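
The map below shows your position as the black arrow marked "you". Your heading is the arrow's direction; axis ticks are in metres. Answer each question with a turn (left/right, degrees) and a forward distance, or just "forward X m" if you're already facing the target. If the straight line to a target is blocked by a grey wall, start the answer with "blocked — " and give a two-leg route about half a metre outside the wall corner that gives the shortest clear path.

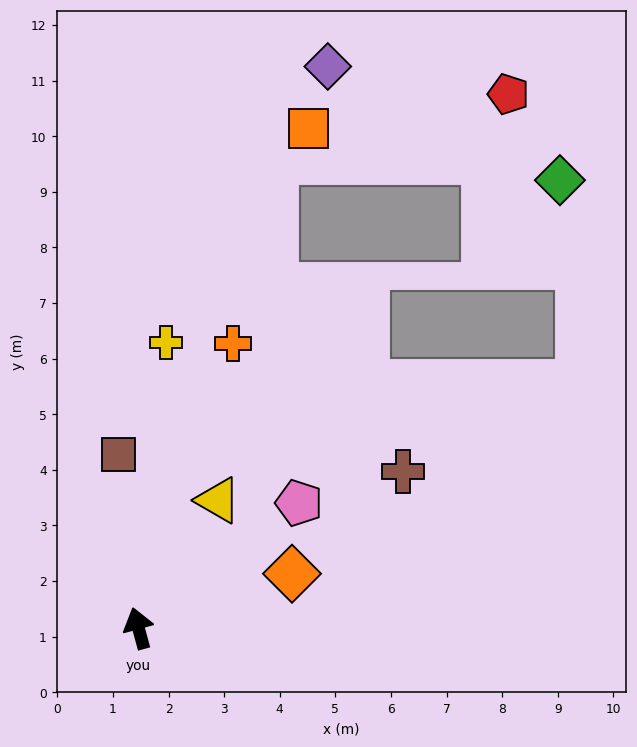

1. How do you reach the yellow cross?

turn right 21°, forward 5.2 m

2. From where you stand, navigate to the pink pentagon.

turn right 67°, forward 3.7 m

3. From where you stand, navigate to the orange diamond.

turn right 86°, forward 2.9 m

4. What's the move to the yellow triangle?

turn right 47°, forward 2.7 m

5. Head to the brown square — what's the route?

turn right 9°, forward 3.1 m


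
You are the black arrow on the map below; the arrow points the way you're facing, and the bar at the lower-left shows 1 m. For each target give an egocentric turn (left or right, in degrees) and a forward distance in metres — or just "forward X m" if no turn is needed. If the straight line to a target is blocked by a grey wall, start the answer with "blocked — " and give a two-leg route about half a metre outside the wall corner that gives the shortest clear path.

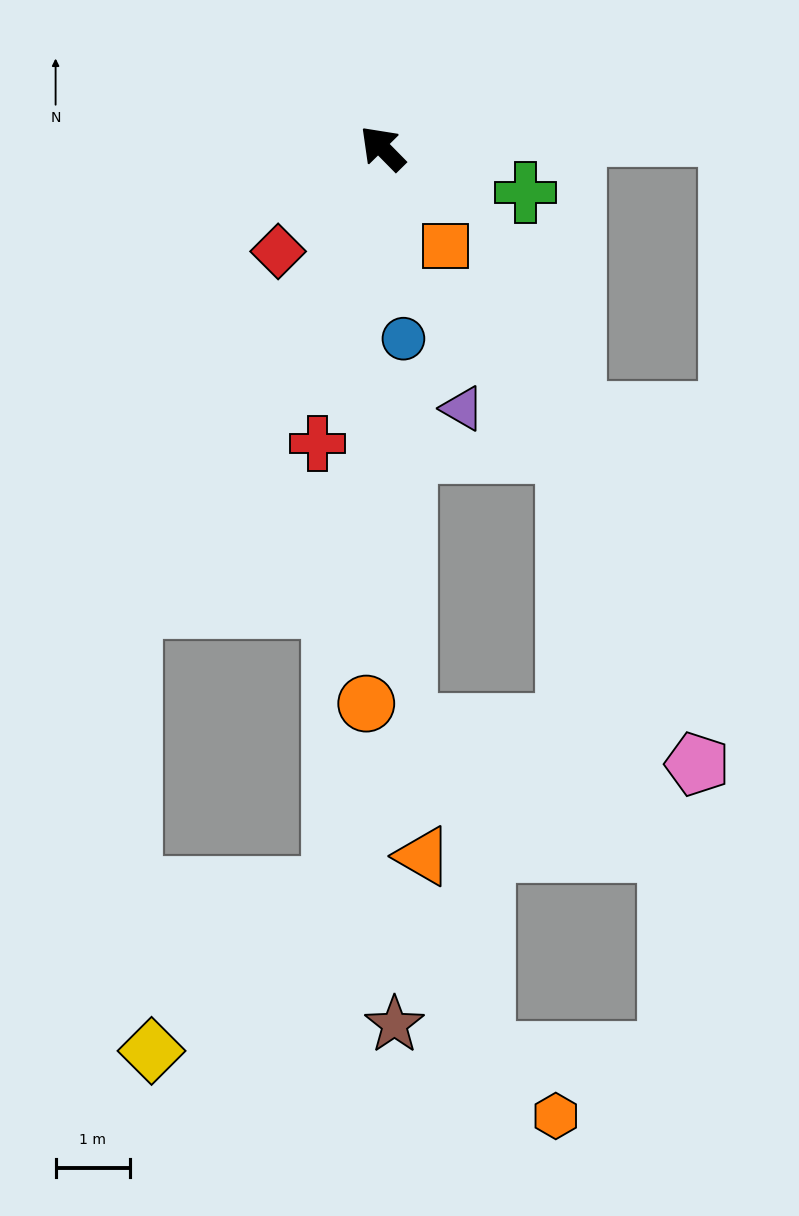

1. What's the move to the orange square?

turn left 168°, forward 1.6 m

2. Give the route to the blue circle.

turn left 142°, forward 2.6 m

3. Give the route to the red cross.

turn left 123°, forward 4.1 m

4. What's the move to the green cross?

turn right 152°, forward 2.0 m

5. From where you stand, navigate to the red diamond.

turn left 90°, forward 2.0 m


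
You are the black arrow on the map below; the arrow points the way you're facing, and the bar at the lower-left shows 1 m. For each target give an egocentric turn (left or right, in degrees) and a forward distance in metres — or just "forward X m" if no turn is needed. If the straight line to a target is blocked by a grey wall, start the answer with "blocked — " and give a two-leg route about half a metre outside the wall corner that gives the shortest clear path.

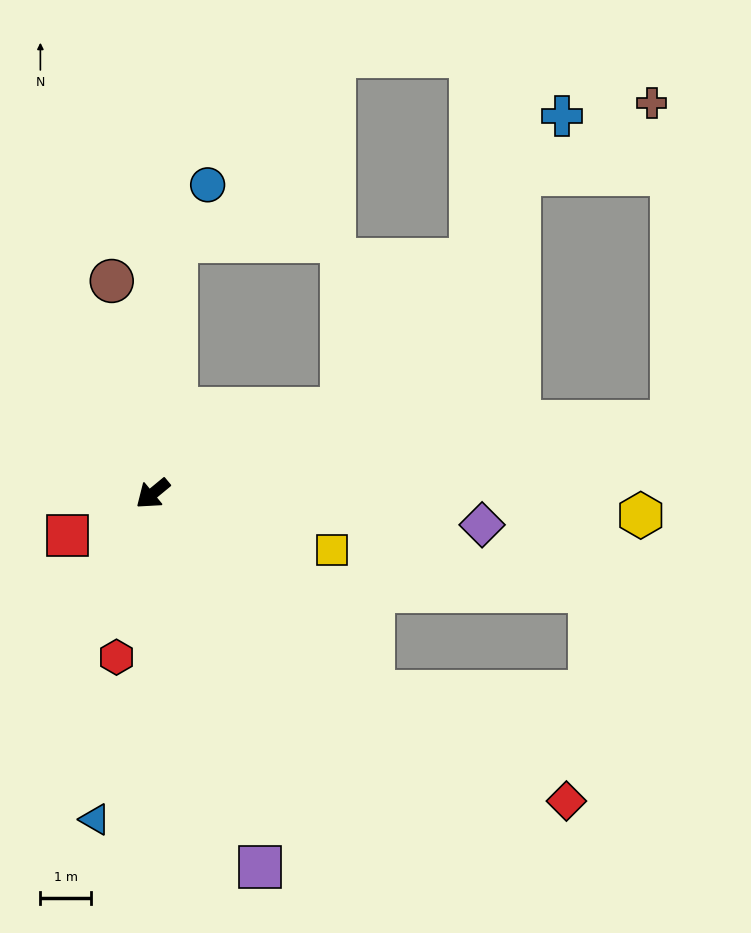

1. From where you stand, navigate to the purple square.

turn left 67°, forward 7.7 m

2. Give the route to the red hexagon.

turn left 38°, forward 3.3 m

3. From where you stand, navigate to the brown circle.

turn right 119°, forward 4.3 m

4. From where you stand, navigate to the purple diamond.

turn left 135°, forward 6.5 m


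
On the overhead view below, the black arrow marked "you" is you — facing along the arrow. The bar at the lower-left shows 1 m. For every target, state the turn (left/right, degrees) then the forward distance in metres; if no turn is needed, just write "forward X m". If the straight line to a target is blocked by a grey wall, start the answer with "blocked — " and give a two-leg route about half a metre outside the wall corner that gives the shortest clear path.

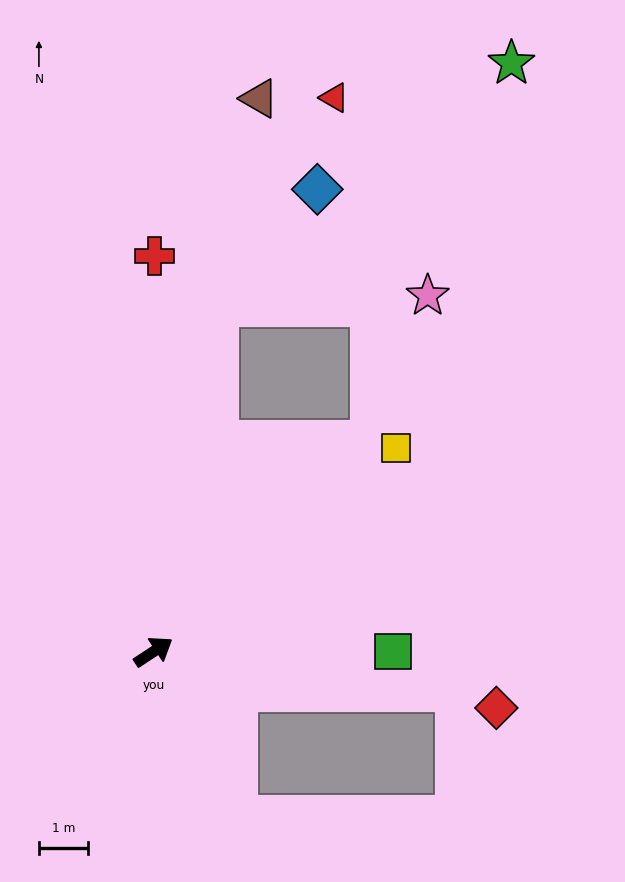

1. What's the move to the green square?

turn right 33°, forward 4.9 m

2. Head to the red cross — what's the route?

turn left 57°, forward 8.1 m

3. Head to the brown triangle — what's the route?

turn left 46°, forward 11.6 m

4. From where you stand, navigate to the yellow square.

turn left 7°, forward 6.5 m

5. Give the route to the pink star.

blocked — turn left 46°, forward 7.2 m, then turn right 76°, forward 4.3 m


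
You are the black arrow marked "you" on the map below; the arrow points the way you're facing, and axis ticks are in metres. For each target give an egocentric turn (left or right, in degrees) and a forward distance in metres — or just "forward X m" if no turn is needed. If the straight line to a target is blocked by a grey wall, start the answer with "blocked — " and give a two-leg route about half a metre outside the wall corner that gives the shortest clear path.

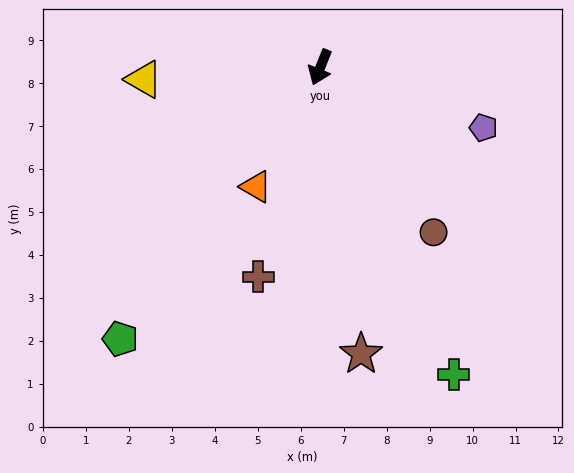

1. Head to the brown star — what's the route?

turn left 30°, forward 6.7 m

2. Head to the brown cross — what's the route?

turn left 6°, forward 5.1 m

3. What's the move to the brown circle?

turn left 56°, forward 4.7 m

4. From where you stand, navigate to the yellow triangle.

turn right 64°, forward 4.1 m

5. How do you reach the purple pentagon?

turn left 92°, forward 4.0 m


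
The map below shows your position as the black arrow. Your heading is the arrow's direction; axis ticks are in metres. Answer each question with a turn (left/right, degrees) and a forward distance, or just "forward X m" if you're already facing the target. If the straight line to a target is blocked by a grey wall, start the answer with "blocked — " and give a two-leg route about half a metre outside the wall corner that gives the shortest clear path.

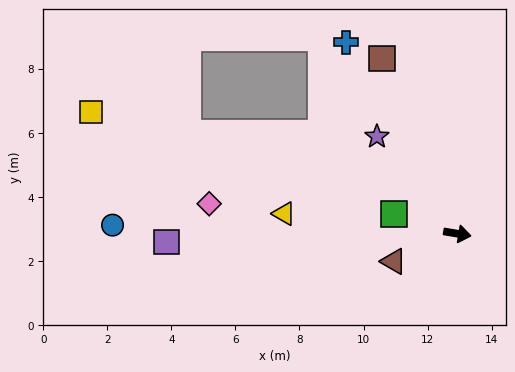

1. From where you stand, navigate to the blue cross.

turn left 130°, forward 6.9 m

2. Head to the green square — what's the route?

turn left 172°, forward 2.1 m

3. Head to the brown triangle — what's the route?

turn right 147°, forward 2.2 m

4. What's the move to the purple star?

turn left 139°, forward 3.9 m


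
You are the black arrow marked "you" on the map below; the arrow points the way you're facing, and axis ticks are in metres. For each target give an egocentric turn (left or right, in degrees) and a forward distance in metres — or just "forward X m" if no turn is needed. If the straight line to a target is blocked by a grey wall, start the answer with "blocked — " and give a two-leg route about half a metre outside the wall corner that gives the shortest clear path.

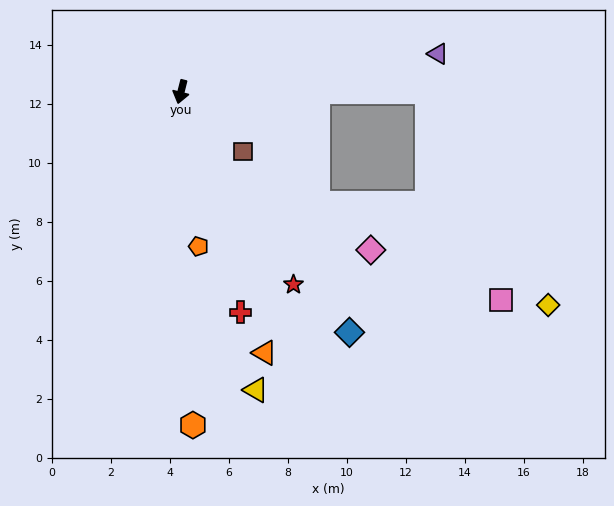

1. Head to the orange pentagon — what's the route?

turn left 21°, forward 5.3 m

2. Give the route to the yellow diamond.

blocked — turn left 104°, forward 8.3 m, then turn right 60°, forward 8.3 m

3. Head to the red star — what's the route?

turn left 44°, forward 7.6 m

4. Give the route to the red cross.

turn left 29°, forward 7.7 m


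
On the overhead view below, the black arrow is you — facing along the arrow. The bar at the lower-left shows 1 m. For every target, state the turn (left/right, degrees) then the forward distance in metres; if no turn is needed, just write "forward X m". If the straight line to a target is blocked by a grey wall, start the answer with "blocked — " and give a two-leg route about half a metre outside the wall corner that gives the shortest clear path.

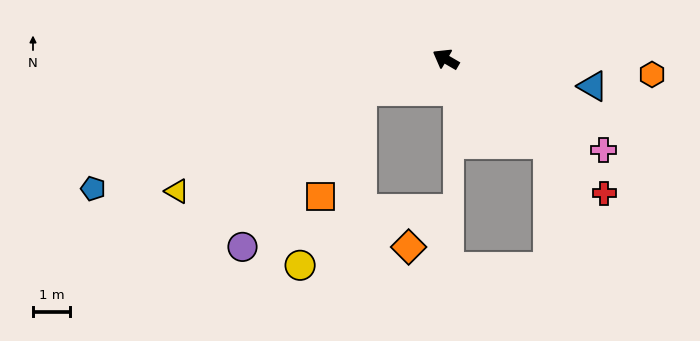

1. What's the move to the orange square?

blocked — turn left 50°, forward 2.4 m, then turn left 49°, forward 3.1 m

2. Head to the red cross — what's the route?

turn left 170°, forward 5.6 m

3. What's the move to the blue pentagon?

turn left 50°, forward 10.1 m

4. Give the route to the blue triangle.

turn right 160°, forward 4.0 m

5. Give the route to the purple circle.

blocked — turn left 50°, forward 2.4 m, then turn left 33°, forward 5.3 m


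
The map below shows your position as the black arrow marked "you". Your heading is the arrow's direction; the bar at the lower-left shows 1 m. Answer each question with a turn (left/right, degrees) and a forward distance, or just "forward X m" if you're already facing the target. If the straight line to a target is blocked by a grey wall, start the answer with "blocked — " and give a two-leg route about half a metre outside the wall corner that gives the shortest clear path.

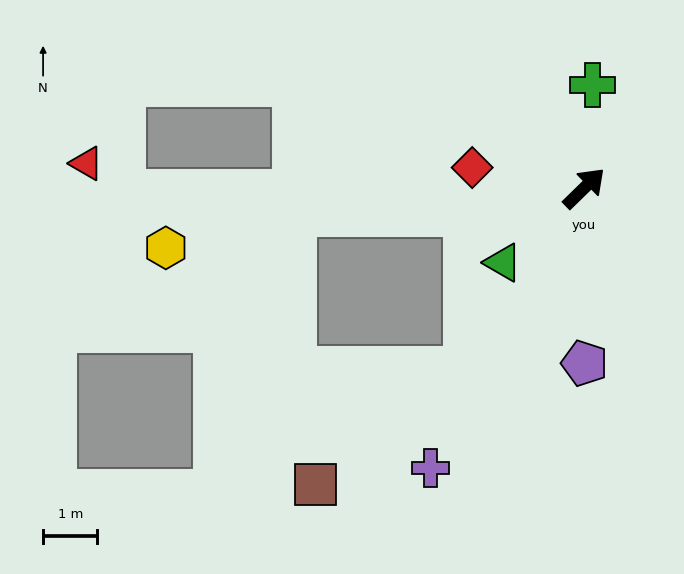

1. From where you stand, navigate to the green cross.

turn left 41°, forward 1.9 m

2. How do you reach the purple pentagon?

turn right 134°, forward 3.2 m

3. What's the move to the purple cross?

turn right 163°, forward 5.9 m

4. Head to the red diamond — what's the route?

turn left 125°, forward 2.1 m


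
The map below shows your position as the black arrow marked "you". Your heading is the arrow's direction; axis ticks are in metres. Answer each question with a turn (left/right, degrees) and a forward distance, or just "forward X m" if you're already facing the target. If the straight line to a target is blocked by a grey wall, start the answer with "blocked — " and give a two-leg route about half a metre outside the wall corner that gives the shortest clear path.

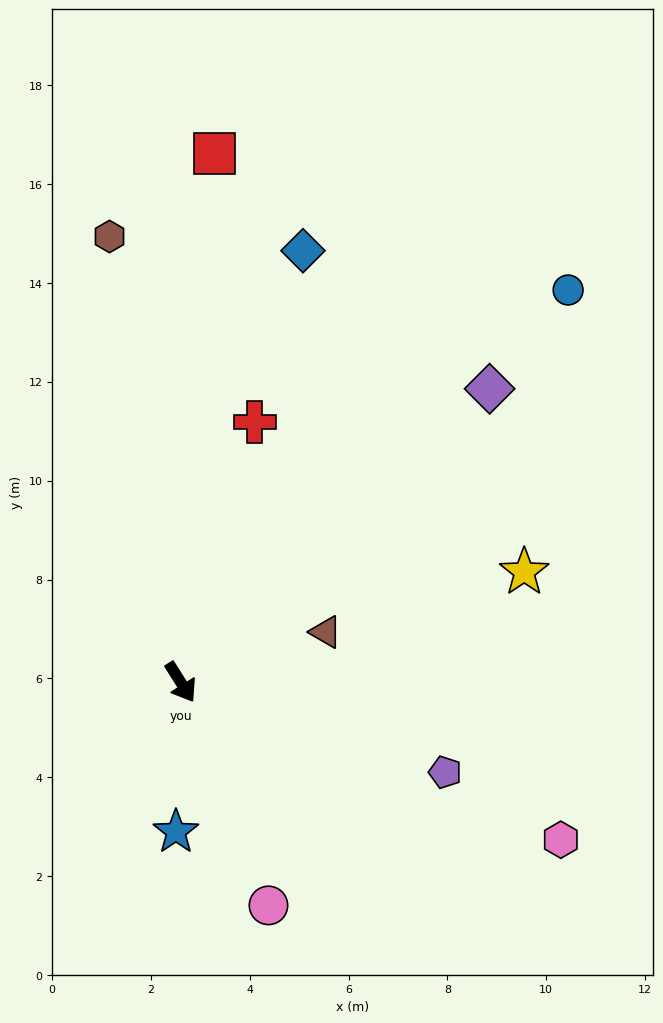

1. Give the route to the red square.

turn left 144°, forward 10.7 m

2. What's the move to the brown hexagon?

turn left 157°, forward 9.1 m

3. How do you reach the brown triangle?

turn left 77°, forward 3.1 m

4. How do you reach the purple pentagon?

turn left 39°, forward 5.7 m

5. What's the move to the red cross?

turn left 132°, forward 5.5 m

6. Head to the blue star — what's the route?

turn right 34°, forward 3.0 m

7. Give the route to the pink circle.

turn right 11°, forward 4.9 m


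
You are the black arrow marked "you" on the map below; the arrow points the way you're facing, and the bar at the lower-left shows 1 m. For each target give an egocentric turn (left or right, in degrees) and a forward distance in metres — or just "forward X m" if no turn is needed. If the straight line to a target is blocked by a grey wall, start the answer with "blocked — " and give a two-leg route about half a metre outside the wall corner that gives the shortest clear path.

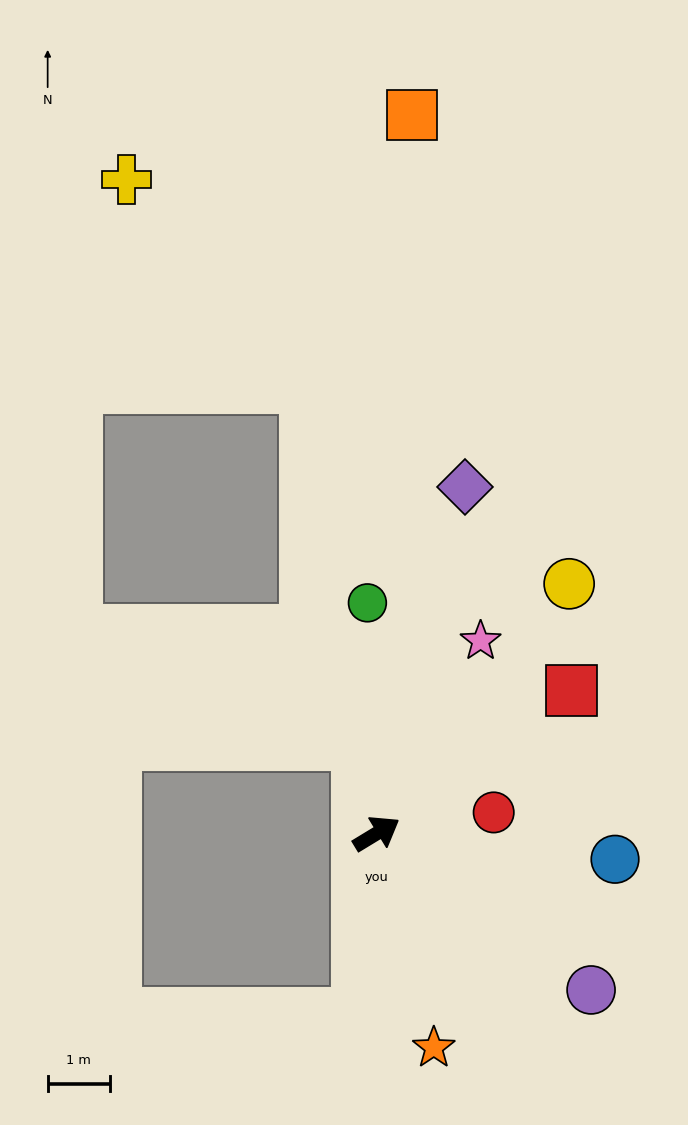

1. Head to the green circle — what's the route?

turn left 61°, forward 3.7 m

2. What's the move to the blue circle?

turn right 37°, forward 3.9 m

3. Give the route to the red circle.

turn right 21°, forward 1.9 m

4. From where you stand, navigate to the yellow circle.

turn left 21°, forward 5.1 m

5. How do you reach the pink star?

turn left 30°, forward 3.5 m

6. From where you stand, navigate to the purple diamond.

turn left 44°, forward 5.7 m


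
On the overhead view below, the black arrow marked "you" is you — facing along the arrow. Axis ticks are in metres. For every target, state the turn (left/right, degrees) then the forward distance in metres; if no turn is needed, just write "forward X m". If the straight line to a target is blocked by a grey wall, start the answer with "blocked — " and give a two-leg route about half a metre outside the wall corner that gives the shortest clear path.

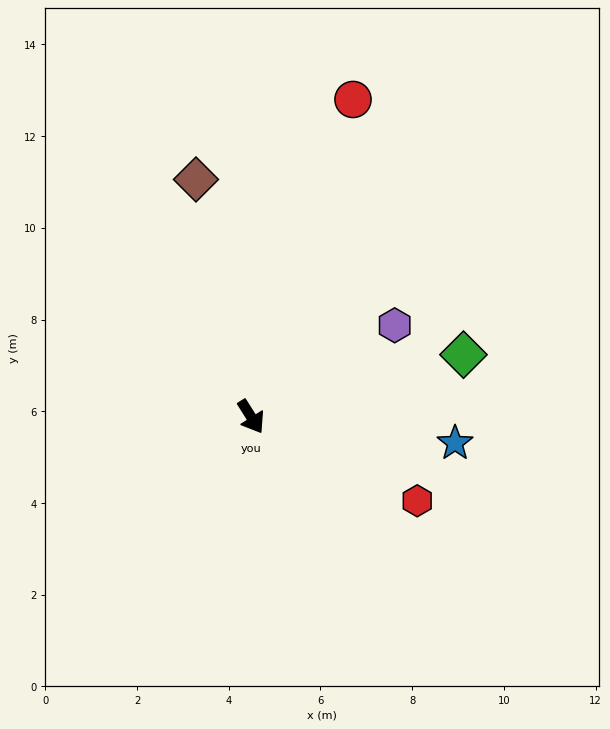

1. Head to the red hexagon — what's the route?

turn left 31°, forward 4.1 m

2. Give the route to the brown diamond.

turn left 161°, forward 5.3 m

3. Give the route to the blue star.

turn left 50°, forward 4.5 m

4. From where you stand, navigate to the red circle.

turn left 130°, forward 7.3 m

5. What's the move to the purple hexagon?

turn left 90°, forward 3.7 m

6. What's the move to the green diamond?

turn left 74°, forward 4.8 m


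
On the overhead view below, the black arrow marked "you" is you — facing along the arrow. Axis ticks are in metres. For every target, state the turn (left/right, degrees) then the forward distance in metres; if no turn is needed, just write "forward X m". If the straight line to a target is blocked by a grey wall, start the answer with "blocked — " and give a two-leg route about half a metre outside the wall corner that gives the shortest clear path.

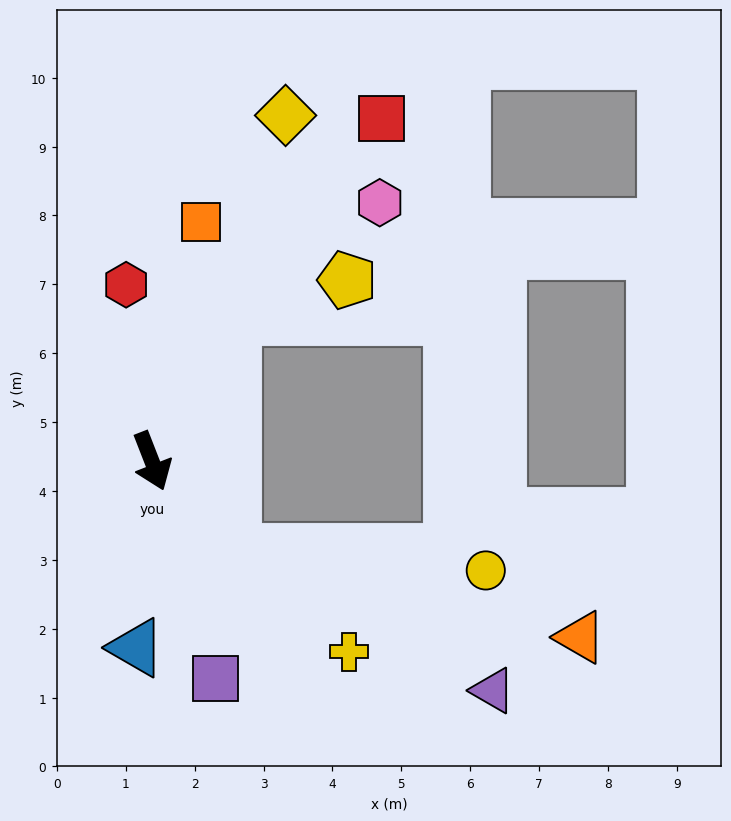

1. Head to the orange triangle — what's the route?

blocked — turn left 20°, forward 1.8 m, then turn left 35°, forward 5.2 m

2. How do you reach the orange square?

turn left 147°, forward 3.5 m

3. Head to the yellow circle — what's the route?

blocked — turn left 20°, forward 1.8 m, then turn left 45°, forward 3.7 m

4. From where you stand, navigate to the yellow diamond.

turn left 138°, forward 5.4 m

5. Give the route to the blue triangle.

turn right 26°, forward 2.7 m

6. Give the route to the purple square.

turn right 5°, forward 3.3 m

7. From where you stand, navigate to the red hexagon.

turn left 167°, forward 2.6 m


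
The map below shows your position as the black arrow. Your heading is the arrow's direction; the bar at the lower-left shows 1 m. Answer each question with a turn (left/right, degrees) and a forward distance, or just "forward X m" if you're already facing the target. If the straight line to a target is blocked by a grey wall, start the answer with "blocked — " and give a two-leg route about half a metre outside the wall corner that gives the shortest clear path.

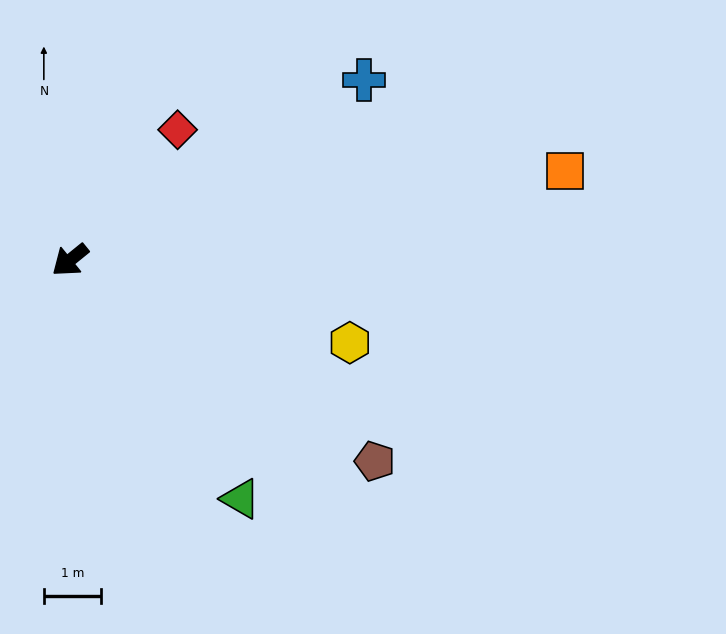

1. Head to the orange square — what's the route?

turn left 151°, forward 8.9 m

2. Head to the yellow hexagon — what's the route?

turn left 125°, forward 5.1 m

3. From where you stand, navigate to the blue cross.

turn left 172°, forward 6.1 m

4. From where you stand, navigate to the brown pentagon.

turn left 108°, forward 6.4 m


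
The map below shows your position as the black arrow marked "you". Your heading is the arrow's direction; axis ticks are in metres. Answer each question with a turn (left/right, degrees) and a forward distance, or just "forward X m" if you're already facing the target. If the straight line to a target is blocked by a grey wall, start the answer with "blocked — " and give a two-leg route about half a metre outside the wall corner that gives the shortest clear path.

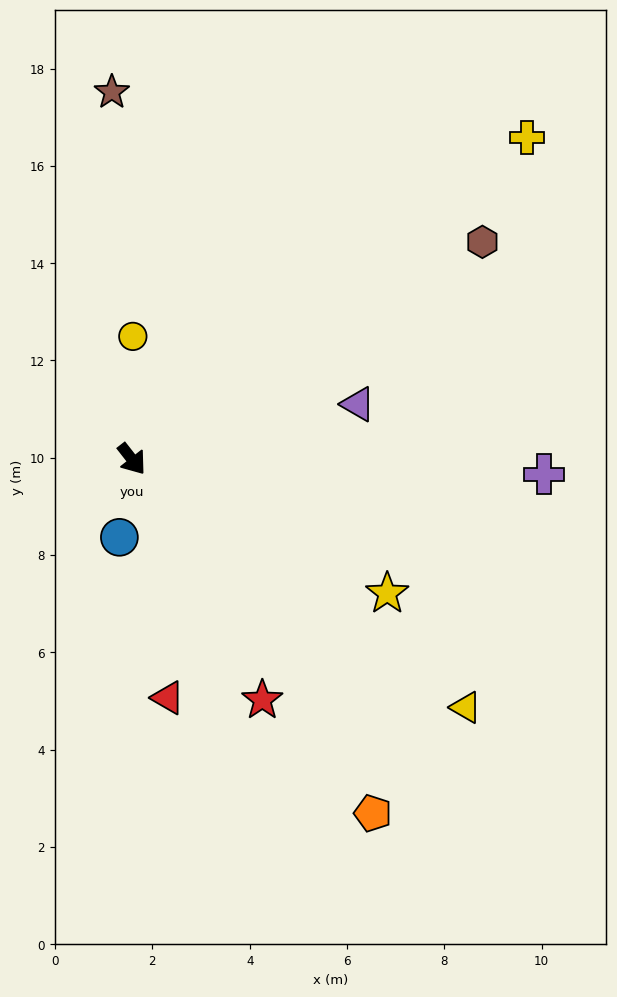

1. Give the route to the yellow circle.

turn left 141°, forward 2.5 m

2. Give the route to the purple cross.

turn left 50°, forward 8.5 m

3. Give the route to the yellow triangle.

turn left 15°, forward 8.6 m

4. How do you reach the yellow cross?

turn left 91°, forward 10.5 m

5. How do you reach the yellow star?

turn left 24°, forward 5.9 m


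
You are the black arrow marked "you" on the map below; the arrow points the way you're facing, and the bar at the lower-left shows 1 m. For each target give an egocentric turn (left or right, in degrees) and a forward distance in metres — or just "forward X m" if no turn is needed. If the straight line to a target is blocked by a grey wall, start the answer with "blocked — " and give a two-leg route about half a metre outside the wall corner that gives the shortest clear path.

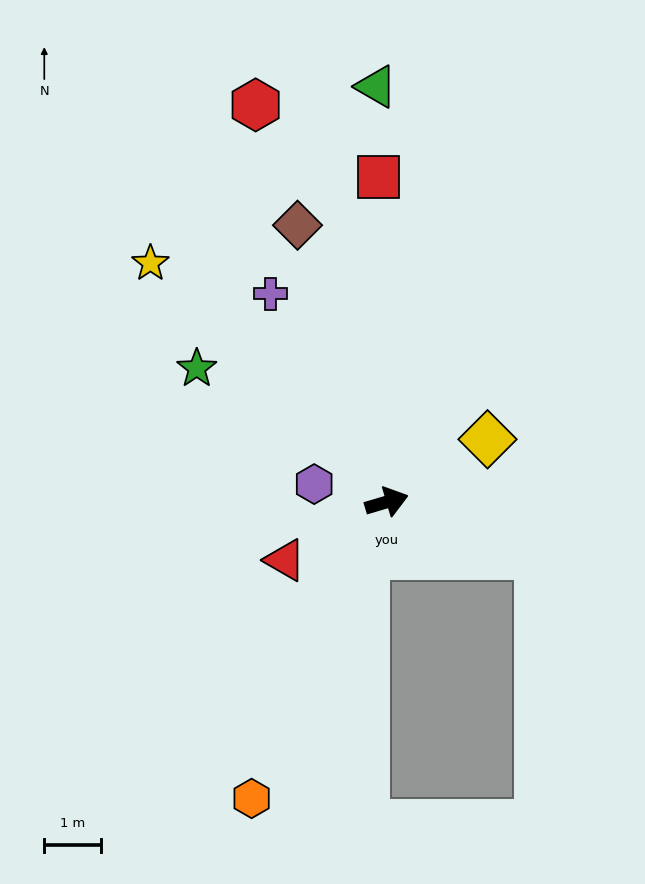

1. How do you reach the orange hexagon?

turn right 131°, forward 5.8 m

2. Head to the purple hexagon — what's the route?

turn left 150°, forward 1.3 m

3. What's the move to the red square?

turn left 75°, forward 5.8 m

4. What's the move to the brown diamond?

turn left 91°, forward 5.2 m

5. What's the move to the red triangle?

turn right 167°, forward 2.1 m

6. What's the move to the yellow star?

turn left 118°, forward 6.0 m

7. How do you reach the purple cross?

turn left 103°, forward 4.2 m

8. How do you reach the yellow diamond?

turn left 15°, forward 2.1 m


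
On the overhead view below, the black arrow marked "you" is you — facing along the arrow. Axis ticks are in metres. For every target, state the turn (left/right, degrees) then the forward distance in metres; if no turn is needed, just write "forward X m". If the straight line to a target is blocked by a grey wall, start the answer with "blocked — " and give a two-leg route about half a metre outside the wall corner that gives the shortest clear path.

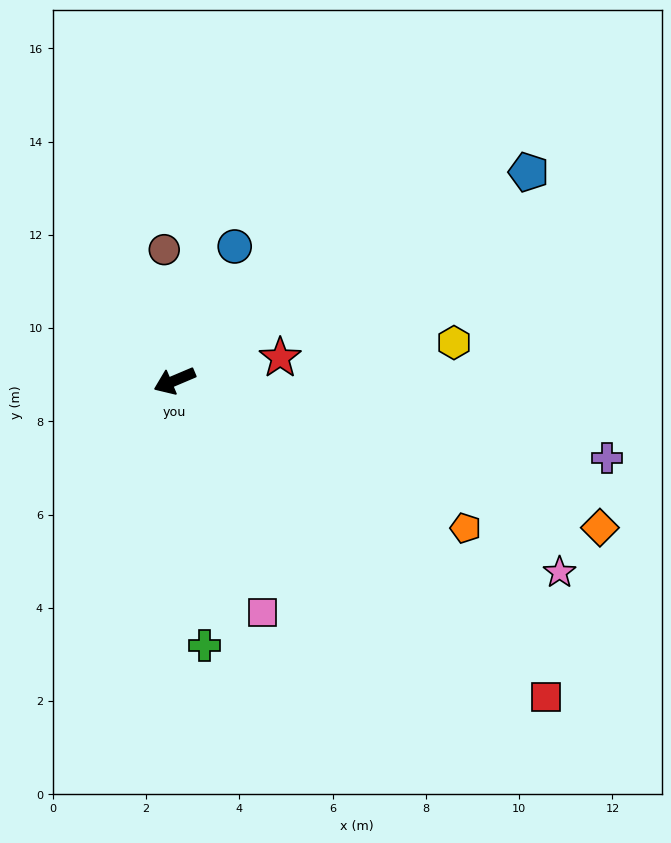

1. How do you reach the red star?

turn left 169°, forward 2.3 m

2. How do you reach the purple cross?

turn left 147°, forward 9.4 m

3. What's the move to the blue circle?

turn right 137°, forward 3.2 m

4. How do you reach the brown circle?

turn right 108°, forward 2.8 m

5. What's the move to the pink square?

turn left 88°, forward 5.3 m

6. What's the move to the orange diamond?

turn left 138°, forward 9.7 m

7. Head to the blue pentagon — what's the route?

turn right 172°, forward 8.8 m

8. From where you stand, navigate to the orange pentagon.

turn left 130°, forward 7.0 m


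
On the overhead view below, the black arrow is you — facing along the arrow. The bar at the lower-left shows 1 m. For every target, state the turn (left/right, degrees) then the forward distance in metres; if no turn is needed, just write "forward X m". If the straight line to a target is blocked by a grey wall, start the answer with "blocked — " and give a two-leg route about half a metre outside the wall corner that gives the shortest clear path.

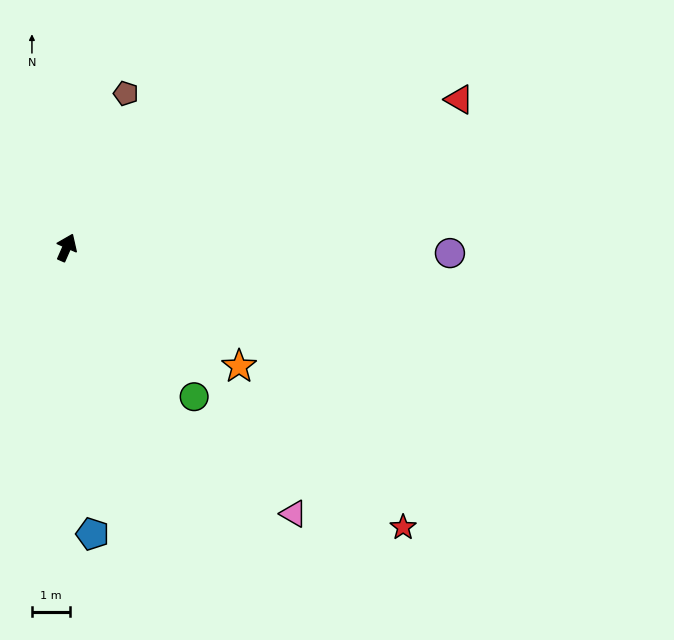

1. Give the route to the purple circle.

turn right 67°, forward 10.0 m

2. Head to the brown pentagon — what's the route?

turn left 3°, forward 4.3 m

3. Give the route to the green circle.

turn right 116°, forward 5.1 m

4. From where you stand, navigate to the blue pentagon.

turn right 151°, forward 7.5 m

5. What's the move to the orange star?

turn right 101°, forward 5.5 m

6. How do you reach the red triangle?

turn right 46°, forward 11.0 m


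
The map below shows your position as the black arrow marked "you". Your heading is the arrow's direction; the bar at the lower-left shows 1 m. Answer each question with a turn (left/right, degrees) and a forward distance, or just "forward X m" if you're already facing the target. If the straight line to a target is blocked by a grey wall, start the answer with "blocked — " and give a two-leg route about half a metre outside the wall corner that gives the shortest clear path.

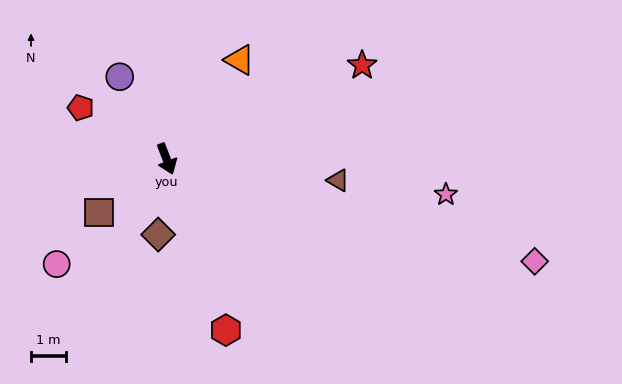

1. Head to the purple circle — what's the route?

turn right 172°, forward 2.7 m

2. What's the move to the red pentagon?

turn right 142°, forward 2.9 m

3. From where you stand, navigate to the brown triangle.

turn left 62°, forward 5.0 m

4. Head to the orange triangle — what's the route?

turn left 122°, forward 3.5 m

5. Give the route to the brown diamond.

turn right 28°, forward 2.2 m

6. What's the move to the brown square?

turn right 73°, forward 2.5 m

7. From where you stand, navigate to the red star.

turn left 94°, forward 6.2 m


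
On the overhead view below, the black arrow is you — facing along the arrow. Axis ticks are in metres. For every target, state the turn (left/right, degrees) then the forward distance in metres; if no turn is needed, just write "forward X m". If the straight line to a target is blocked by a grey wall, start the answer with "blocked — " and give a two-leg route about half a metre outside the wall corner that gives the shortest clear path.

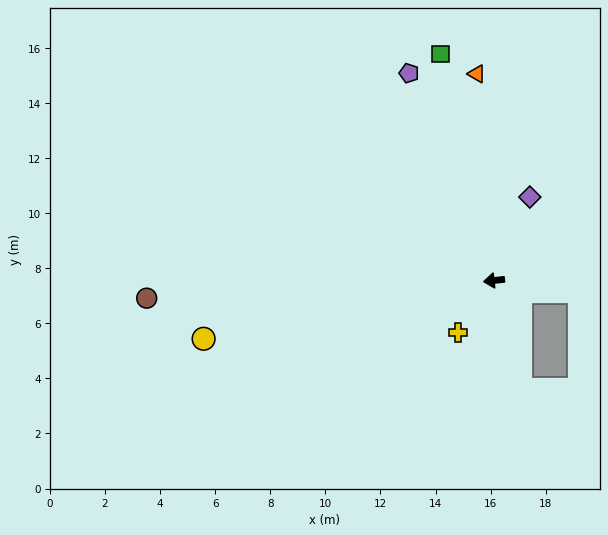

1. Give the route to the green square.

turn right 83°, forward 8.4 m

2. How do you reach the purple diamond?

turn right 120°, forward 3.3 m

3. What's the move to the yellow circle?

turn left 5°, forward 10.7 m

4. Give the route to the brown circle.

turn right 3°, forward 12.6 m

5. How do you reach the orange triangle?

turn right 92°, forward 7.5 m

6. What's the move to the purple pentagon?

turn right 74°, forward 8.1 m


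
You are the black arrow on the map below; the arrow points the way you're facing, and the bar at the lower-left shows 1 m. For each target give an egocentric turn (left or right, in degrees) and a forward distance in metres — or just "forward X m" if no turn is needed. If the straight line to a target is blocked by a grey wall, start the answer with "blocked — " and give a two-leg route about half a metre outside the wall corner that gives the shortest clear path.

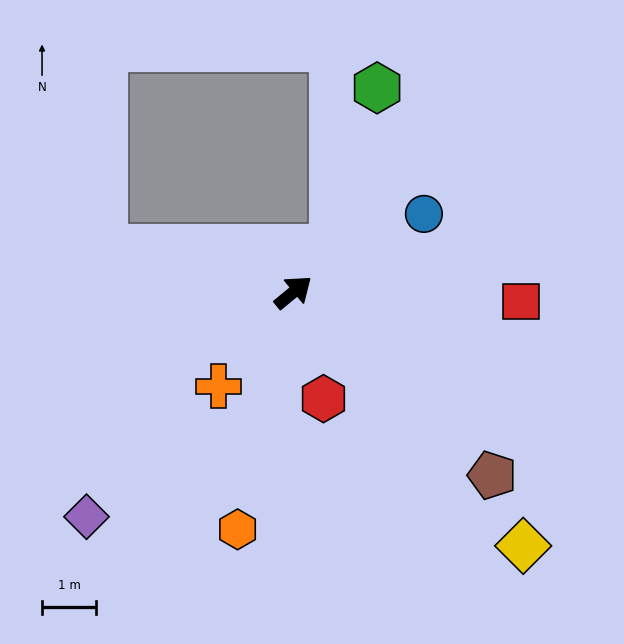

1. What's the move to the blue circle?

turn right 9°, forward 2.8 m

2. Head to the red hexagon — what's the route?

turn right 114°, forward 2.0 m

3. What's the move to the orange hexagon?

turn right 143°, forward 4.5 m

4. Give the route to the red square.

turn right 42°, forward 4.2 m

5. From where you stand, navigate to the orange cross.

turn right 168°, forward 2.2 m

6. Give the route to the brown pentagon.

turn right 82°, forward 5.0 m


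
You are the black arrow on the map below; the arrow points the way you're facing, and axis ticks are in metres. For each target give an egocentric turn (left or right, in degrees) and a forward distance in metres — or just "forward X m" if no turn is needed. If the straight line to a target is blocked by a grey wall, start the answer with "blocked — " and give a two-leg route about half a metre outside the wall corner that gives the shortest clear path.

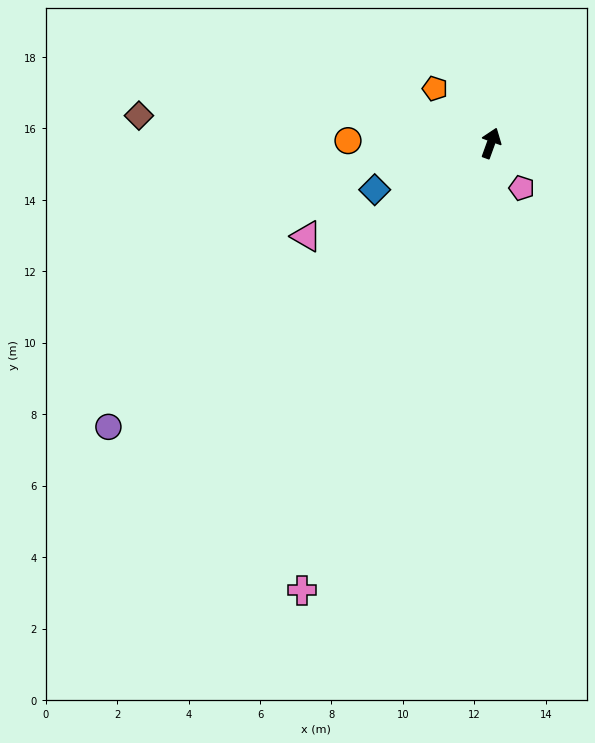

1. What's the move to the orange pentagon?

turn left 66°, forward 2.2 m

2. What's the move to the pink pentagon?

turn right 126°, forward 1.5 m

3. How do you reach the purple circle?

turn left 146°, forward 13.3 m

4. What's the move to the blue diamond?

turn left 132°, forward 3.5 m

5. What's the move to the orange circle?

turn left 109°, forward 4.0 m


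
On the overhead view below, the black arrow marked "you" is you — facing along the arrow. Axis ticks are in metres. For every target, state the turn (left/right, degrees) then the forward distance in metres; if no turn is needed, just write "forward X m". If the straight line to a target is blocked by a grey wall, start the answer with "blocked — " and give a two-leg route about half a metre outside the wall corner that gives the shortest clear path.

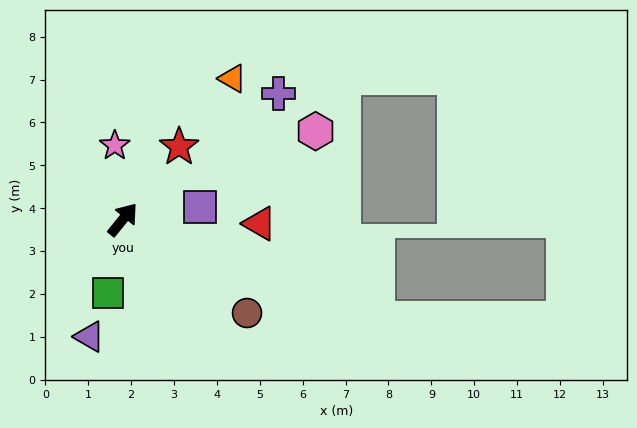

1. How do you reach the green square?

turn right 152°, forward 1.8 m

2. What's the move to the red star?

forward 2.1 m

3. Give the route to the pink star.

turn left 45°, forward 1.7 m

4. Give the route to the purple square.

turn right 42°, forward 1.8 m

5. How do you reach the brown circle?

turn right 88°, forward 3.6 m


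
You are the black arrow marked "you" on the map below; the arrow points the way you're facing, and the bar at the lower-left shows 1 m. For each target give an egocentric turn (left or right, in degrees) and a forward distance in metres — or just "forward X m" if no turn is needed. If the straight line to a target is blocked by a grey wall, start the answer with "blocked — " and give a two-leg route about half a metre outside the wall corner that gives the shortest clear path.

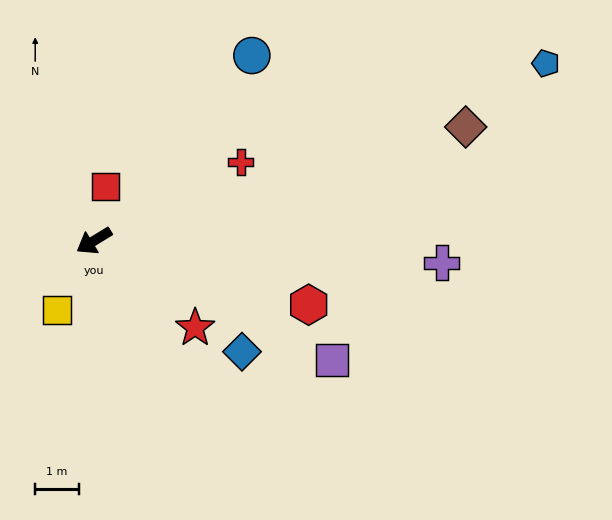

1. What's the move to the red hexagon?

turn left 132°, forward 5.1 m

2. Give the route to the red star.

turn left 108°, forward 3.0 m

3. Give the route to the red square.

turn right 133°, forward 1.3 m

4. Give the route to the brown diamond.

turn left 166°, forward 8.9 m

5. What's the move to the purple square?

turn left 122°, forward 6.1 m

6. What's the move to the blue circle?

turn right 162°, forward 5.5 m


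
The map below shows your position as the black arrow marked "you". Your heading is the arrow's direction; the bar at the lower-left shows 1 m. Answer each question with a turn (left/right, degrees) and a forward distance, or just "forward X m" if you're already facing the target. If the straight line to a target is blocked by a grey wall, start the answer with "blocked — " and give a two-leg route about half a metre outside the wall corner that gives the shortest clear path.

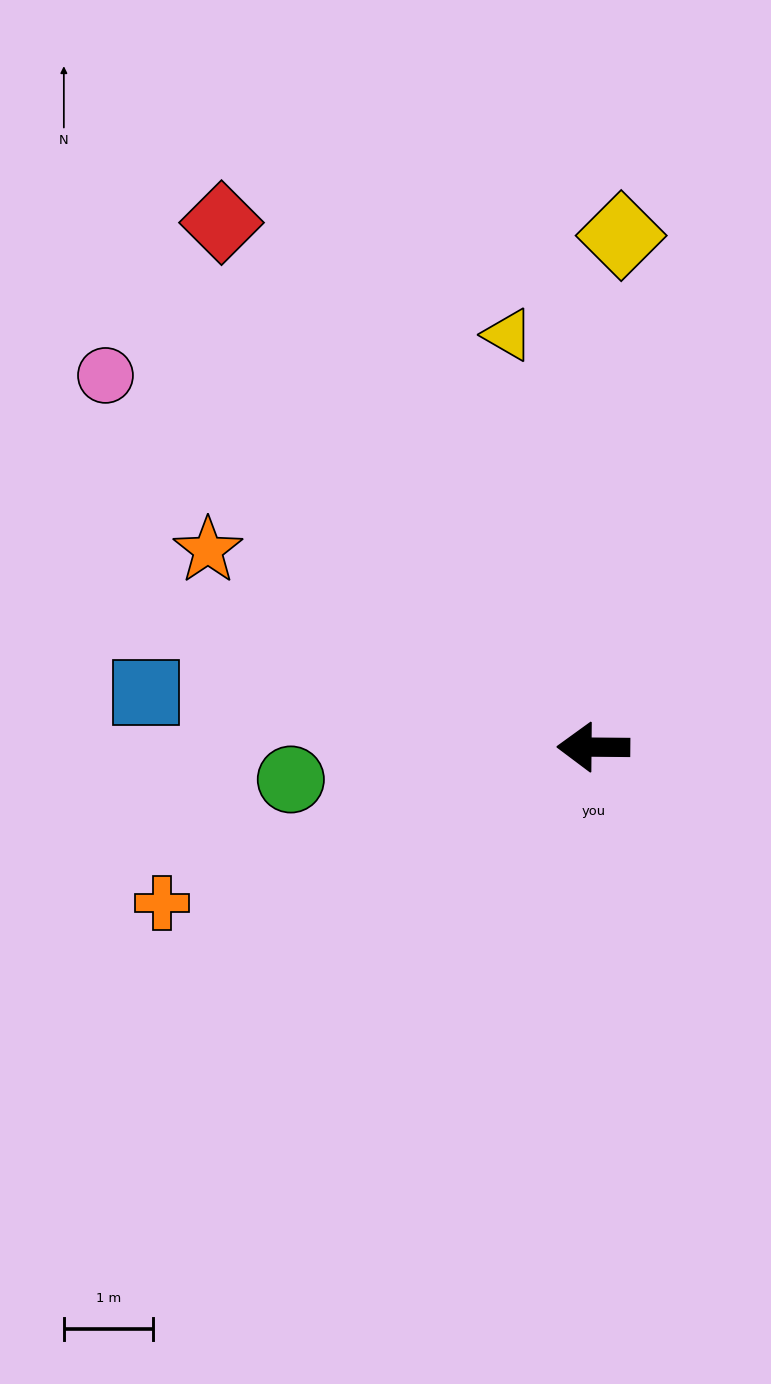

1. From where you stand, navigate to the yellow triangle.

turn right 78°, forward 4.7 m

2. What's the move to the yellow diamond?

turn right 93°, forward 5.8 m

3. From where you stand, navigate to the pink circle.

turn right 37°, forward 6.9 m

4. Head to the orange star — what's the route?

turn right 27°, forward 4.9 m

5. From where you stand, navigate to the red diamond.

turn right 54°, forward 7.2 m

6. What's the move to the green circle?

turn left 7°, forward 3.4 m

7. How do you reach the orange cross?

turn left 20°, forward 5.2 m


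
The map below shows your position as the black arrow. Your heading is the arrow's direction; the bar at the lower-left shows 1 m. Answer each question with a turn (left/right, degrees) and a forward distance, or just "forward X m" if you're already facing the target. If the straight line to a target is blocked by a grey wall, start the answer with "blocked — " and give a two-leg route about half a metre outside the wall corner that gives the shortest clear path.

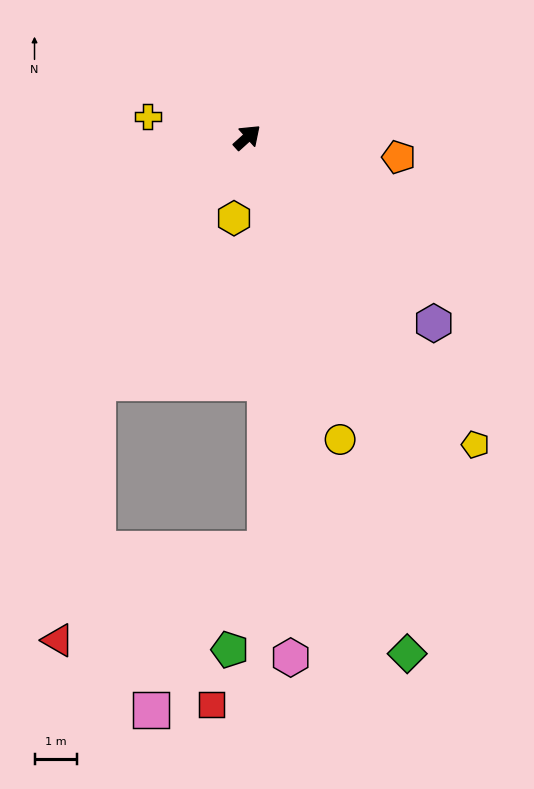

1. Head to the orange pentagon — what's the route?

turn right 49°, forward 3.6 m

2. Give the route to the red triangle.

blocked — turn right 163°, forward 6.7 m, then turn left 22°, forward 6.1 m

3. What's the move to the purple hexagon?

turn right 87°, forward 6.2 m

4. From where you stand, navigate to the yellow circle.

turn right 115°, forward 7.4 m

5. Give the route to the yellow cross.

turn left 126°, forward 2.4 m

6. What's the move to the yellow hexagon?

turn right 141°, forward 1.9 m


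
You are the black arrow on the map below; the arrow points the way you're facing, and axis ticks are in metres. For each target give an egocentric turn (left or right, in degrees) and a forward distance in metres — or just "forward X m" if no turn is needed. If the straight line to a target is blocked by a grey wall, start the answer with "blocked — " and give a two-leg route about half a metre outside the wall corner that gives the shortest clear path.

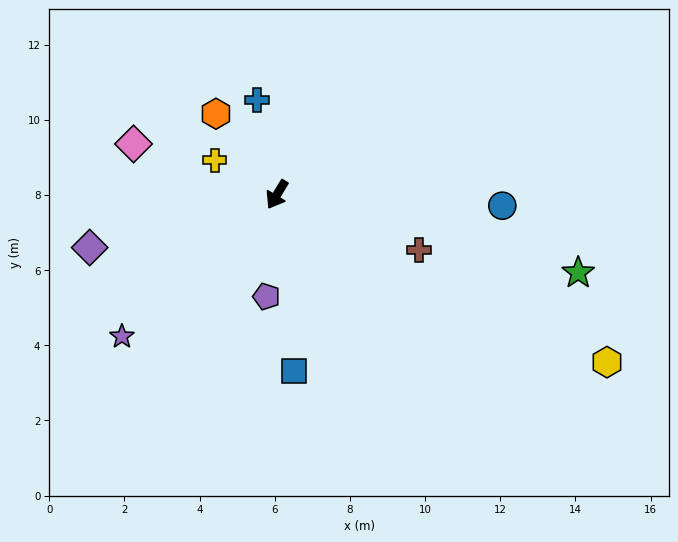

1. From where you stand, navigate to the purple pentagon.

turn left 25°, forward 2.7 m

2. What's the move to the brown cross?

turn left 100°, forward 4.1 m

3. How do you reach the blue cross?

turn right 137°, forward 2.6 m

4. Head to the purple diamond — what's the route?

turn right 43°, forward 5.2 m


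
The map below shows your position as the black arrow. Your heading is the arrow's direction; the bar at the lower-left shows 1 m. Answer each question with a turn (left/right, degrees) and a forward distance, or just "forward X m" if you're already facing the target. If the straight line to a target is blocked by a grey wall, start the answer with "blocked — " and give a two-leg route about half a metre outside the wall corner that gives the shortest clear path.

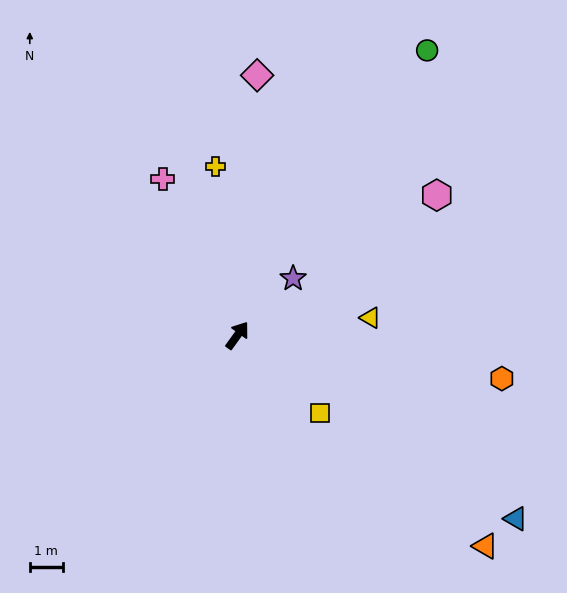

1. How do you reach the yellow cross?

turn left 43°, forward 5.1 m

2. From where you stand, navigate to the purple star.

turn right 9°, forward 2.4 m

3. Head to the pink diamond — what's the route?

turn left 31°, forward 7.9 m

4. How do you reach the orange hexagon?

turn right 63°, forward 8.1 m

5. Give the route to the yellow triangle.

turn right 47°, forward 4.0 m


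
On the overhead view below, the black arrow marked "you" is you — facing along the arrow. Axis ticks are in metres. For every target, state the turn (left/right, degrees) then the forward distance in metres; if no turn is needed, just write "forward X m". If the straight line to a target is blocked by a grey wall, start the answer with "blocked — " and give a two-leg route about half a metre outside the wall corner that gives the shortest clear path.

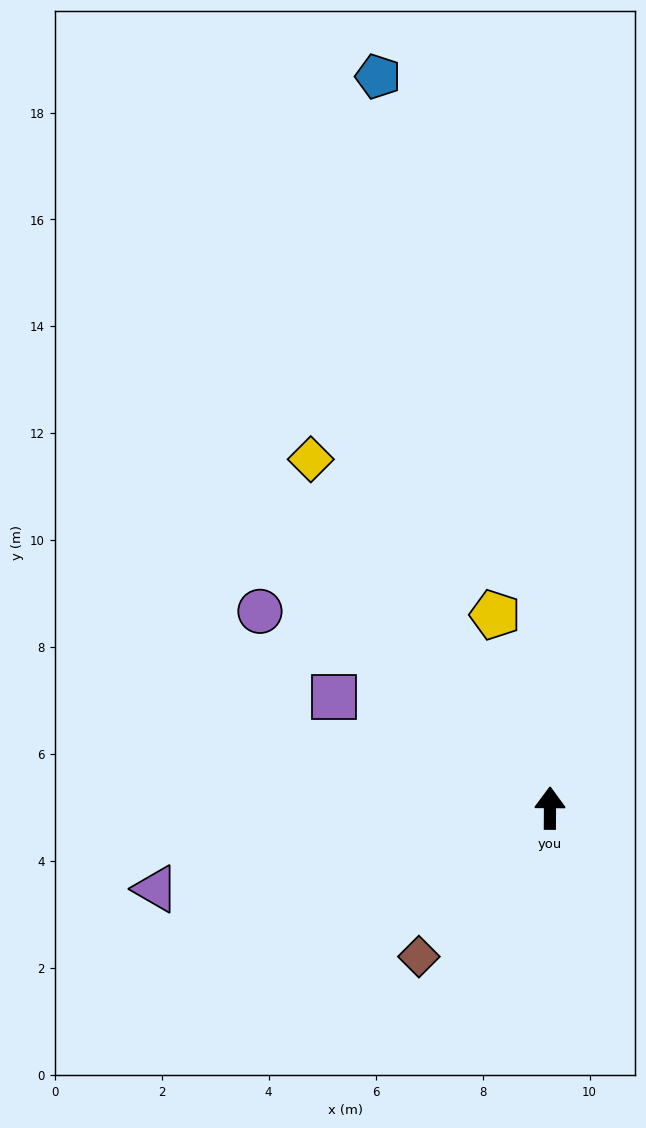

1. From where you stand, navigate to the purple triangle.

turn left 102°, forward 7.5 m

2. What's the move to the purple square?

turn left 63°, forward 4.5 m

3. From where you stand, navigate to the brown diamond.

turn left 139°, forward 3.7 m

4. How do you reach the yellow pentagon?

turn left 16°, forward 3.8 m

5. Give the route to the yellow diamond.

turn left 35°, forward 7.9 m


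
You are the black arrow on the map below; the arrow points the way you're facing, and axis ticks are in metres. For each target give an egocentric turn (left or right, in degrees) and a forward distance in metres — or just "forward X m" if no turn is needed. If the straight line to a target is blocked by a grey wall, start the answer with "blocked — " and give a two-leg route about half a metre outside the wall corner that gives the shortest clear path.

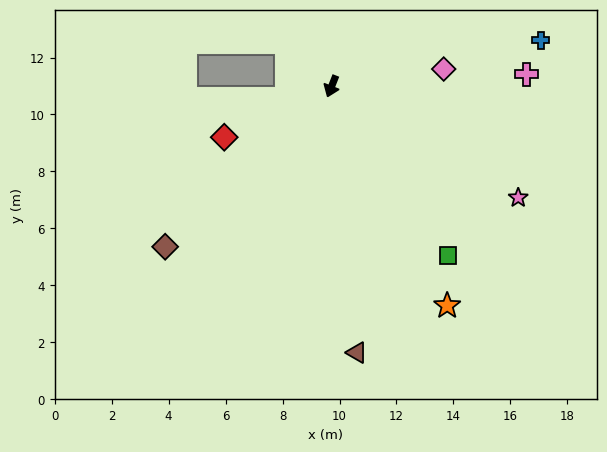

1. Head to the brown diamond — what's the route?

turn right 25°, forward 8.1 m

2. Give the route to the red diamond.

turn right 43°, forward 4.2 m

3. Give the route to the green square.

turn left 56°, forward 7.2 m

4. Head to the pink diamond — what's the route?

turn left 120°, forward 4.0 m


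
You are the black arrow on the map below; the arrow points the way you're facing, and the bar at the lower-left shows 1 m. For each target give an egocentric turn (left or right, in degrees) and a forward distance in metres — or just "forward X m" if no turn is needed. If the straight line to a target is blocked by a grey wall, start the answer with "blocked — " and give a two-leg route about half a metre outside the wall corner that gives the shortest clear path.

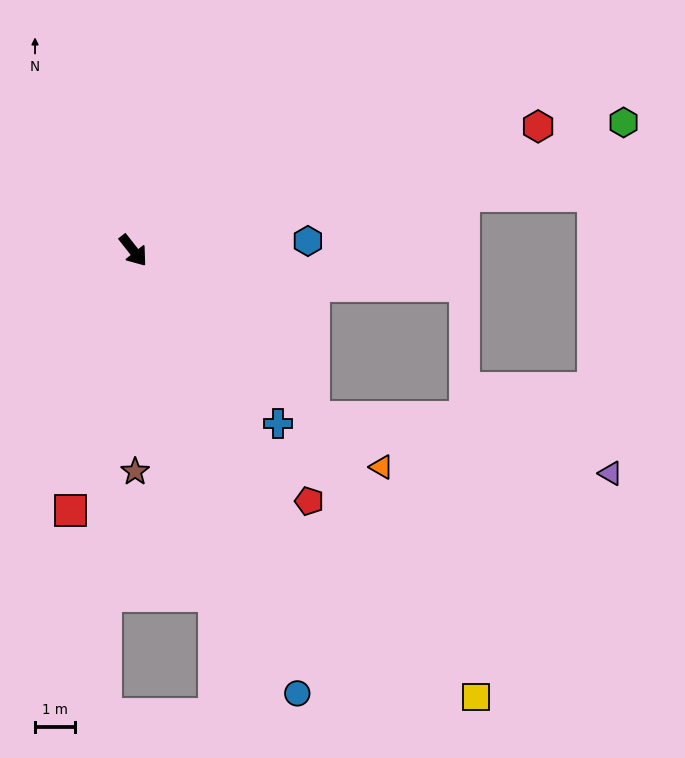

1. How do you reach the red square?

turn right 52°, forward 6.6 m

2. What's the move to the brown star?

turn right 38°, forward 5.5 m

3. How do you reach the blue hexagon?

turn left 55°, forward 4.3 m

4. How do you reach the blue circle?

turn right 18°, forward 11.7 m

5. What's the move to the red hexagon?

turn left 69°, forward 10.5 m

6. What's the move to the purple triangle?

blocked — turn left 9°, forward 6.1 m, then turn left 32°, forward 7.5 m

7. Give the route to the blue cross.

forward 5.6 m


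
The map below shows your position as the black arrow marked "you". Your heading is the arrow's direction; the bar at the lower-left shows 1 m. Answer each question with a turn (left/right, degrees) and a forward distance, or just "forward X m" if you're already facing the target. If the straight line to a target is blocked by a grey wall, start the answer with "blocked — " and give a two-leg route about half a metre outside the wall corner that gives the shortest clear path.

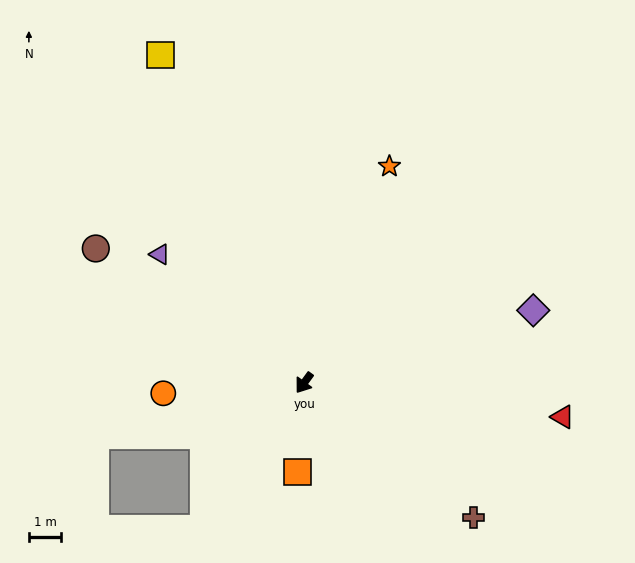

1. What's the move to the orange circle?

turn right 50°, forward 4.4 m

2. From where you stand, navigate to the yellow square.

turn right 120°, forward 11.1 m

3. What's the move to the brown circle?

turn right 87°, forward 7.7 m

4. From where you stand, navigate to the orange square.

turn left 32°, forward 2.8 m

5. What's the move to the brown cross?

turn left 88°, forward 6.7 m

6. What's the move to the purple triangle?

turn right 96°, forward 6.0 m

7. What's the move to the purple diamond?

turn left 144°, forward 7.4 m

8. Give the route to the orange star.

turn right 165°, forward 7.2 m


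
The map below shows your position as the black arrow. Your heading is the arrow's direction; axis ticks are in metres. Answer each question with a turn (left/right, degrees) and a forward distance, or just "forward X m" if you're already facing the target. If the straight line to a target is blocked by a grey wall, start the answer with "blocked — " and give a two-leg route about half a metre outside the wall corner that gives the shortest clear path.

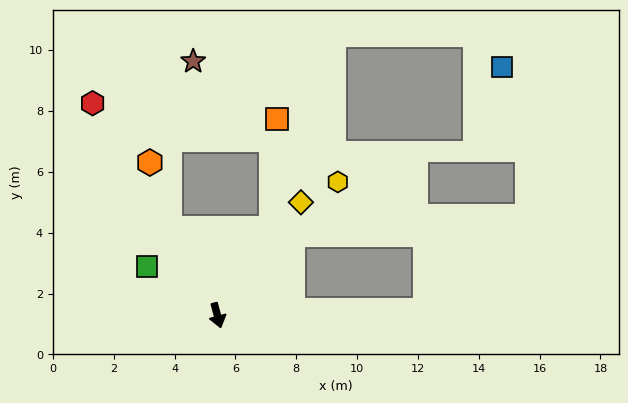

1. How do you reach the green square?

turn right 140°, forward 2.8 m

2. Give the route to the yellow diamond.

turn left 128°, forward 4.6 m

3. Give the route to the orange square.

blocked — turn left 133°, forward 3.4 m, then turn left 29°, forward 3.6 m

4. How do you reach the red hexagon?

turn right 165°, forward 8.1 m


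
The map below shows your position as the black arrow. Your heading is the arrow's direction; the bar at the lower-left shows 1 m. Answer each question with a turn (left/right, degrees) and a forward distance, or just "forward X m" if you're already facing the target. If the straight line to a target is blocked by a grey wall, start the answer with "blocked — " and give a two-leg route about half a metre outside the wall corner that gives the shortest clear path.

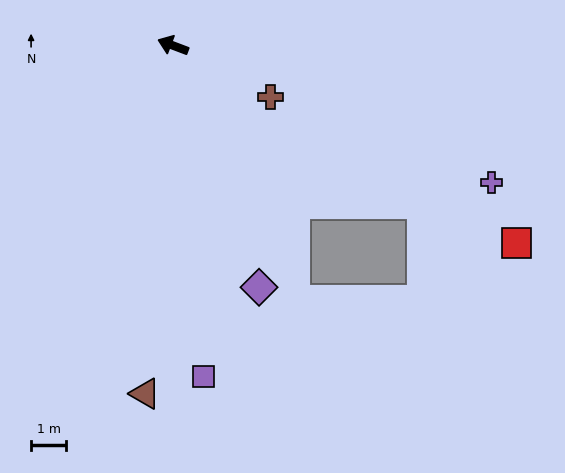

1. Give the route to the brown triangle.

turn left 106°, forward 9.9 m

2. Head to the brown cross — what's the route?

turn left 173°, forward 3.1 m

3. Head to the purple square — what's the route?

turn left 116°, forward 9.4 m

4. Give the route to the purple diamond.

turn left 130°, forward 7.3 m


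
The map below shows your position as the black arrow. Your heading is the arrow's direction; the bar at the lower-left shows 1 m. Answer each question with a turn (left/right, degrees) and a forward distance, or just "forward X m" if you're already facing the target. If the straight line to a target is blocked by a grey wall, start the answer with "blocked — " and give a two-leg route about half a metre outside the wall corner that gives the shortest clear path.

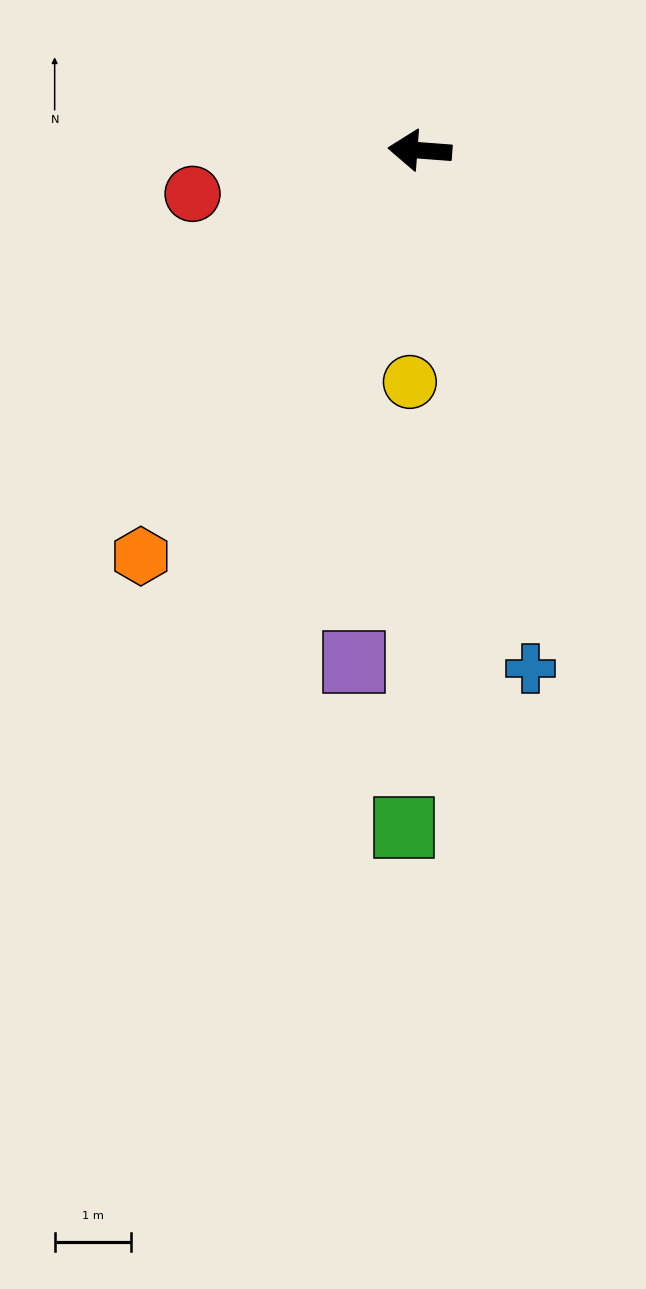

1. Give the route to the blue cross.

turn left 106°, forward 7.0 m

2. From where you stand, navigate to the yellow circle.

turn left 92°, forward 3.1 m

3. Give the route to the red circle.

turn left 15°, forward 3.1 m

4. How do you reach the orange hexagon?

turn left 60°, forward 6.5 m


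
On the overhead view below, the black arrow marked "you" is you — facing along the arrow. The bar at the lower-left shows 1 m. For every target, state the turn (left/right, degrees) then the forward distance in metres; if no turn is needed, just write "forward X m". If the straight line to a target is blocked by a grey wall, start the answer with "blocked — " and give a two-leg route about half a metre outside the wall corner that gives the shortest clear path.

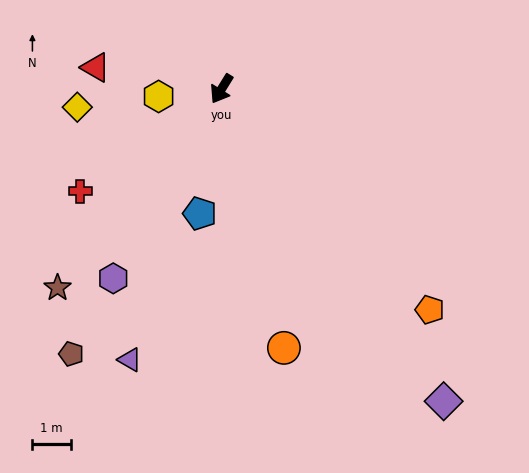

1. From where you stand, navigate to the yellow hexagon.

turn right 51°, forward 1.6 m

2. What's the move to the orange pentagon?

turn left 75°, forward 7.9 m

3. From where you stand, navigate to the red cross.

turn right 22°, forward 4.5 m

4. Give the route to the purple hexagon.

forward 5.7 m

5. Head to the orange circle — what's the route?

turn left 45°, forward 6.9 m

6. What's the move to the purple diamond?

turn left 67°, forward 10.0 m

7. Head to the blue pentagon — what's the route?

turn left 22°, forward 3.3 m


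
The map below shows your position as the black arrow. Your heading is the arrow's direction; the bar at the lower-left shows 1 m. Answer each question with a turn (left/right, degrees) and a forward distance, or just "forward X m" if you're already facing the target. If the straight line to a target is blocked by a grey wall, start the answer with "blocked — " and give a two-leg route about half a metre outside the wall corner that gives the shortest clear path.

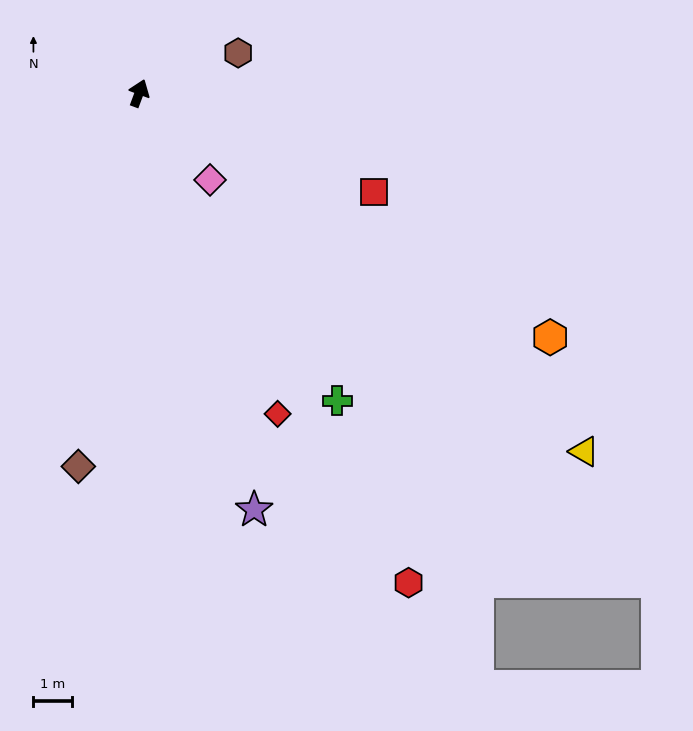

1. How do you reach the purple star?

turn right 144°, forward 11.3 m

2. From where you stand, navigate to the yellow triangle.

turn right 108°, forward 14.9 m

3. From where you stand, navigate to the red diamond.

turn right 136°, forward 9.1 m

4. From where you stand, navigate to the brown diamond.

turn right 169°, forward 9.9 m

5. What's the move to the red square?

turn right 92°, forward 6.7 m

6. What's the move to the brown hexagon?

turn right 48°, forward 2.8 m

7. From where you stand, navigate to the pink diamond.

turn right 120°, forward 2.9 m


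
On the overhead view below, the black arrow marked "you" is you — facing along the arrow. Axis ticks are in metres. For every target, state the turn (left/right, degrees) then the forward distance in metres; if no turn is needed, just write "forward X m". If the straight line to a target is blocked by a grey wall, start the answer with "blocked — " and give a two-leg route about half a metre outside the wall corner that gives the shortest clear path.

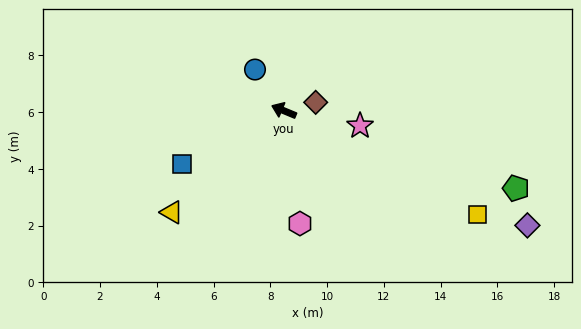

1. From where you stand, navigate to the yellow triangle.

turn left 65°, forward 5.3 m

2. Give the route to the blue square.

turn left 50°, forward 4.0 m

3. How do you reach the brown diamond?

turn right 143°, forward 1.2 m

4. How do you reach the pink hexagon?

turn left 121°, forward 4.0 m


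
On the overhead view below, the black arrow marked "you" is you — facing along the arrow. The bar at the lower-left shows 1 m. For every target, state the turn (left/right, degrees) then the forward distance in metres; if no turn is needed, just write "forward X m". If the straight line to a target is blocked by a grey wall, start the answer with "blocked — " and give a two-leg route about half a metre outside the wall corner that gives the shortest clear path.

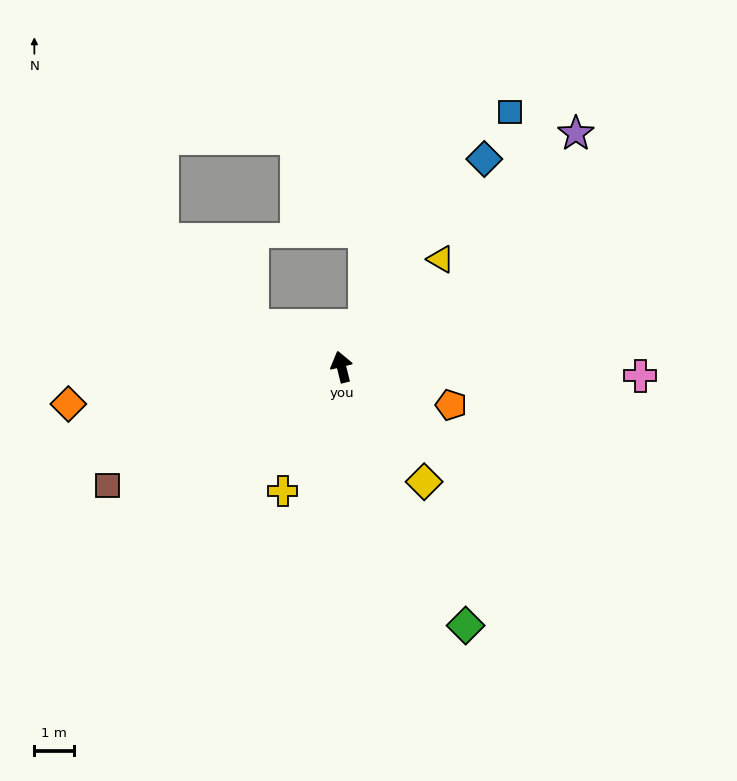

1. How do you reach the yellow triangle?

turn right 57°, forward 3.7 m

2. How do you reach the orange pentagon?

turn right 123°, forward 2.9 m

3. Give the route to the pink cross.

turn right 106°, forward 7.6 m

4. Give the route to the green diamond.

turn right 168°, forward 7.3 m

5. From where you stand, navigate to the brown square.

turn left 103°, forward 6.6 m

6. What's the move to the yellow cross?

turn left 141°, forward 3.5 m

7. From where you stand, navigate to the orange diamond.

turn left 84°, forward 7.0 m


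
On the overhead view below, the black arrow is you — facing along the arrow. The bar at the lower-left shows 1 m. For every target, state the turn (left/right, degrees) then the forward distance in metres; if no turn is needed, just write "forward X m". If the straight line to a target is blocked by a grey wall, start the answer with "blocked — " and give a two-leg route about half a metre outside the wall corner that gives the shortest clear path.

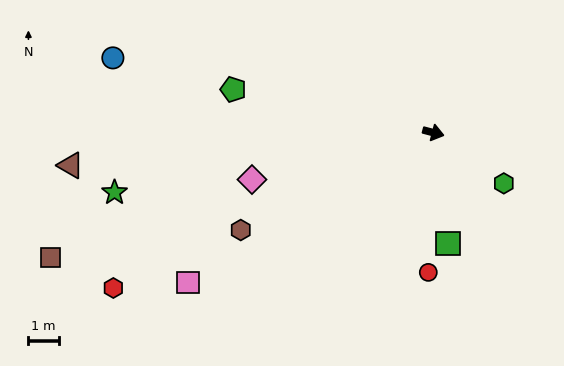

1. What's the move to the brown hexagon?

turn right 138°, forward 7.1 m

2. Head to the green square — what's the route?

turn right 68°, forward 3.7 m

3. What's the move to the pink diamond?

turn right 151°, forward 6.2 m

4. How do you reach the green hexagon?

turn right 21°, forward 2.9 m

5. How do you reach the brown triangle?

turn right 160°, forward 12.0 m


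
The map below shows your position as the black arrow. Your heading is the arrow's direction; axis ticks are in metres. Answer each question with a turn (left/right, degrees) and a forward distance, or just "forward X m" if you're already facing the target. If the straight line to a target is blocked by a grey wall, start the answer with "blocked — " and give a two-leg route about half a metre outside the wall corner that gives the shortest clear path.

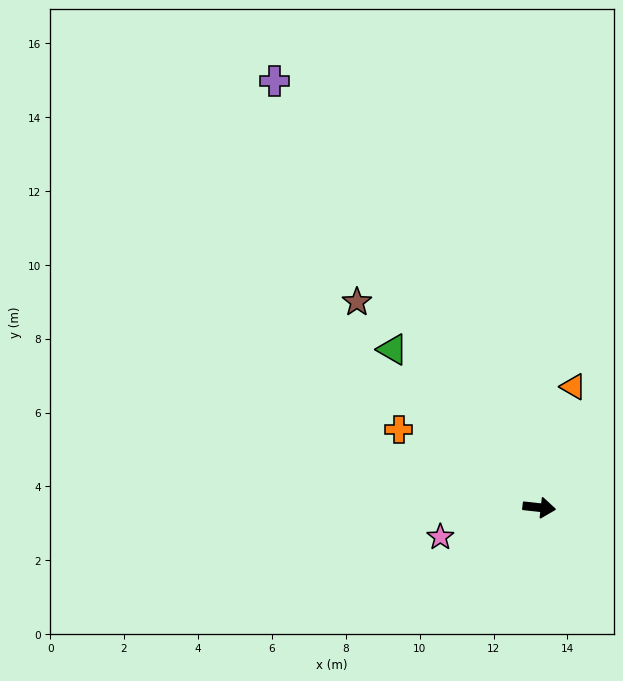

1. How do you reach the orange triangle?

turn left 81°, forward 3.4 m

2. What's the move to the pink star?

turn right 157°, forward 2.8 m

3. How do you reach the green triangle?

turn left 139°, forward 5.8 m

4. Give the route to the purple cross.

turn left 128°, forward 13.6 m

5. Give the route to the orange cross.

turn left 157°, forward 4.3 m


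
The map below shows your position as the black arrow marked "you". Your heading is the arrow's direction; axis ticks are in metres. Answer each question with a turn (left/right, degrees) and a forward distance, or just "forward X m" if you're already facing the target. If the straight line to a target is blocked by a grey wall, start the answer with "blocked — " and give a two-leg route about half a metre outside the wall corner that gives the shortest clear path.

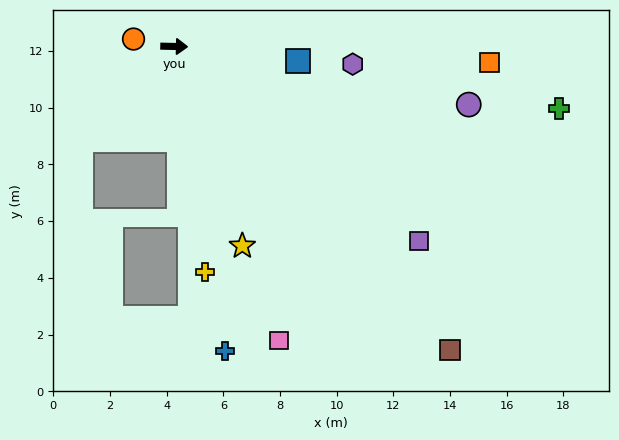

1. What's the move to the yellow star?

turn right 70°, forward 7.4 m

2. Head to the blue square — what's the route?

turn right 5°, forward 4.4 m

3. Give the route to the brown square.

turn right 47°, forward 14.5 m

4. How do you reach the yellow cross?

turn right 81°, forward 8.0 m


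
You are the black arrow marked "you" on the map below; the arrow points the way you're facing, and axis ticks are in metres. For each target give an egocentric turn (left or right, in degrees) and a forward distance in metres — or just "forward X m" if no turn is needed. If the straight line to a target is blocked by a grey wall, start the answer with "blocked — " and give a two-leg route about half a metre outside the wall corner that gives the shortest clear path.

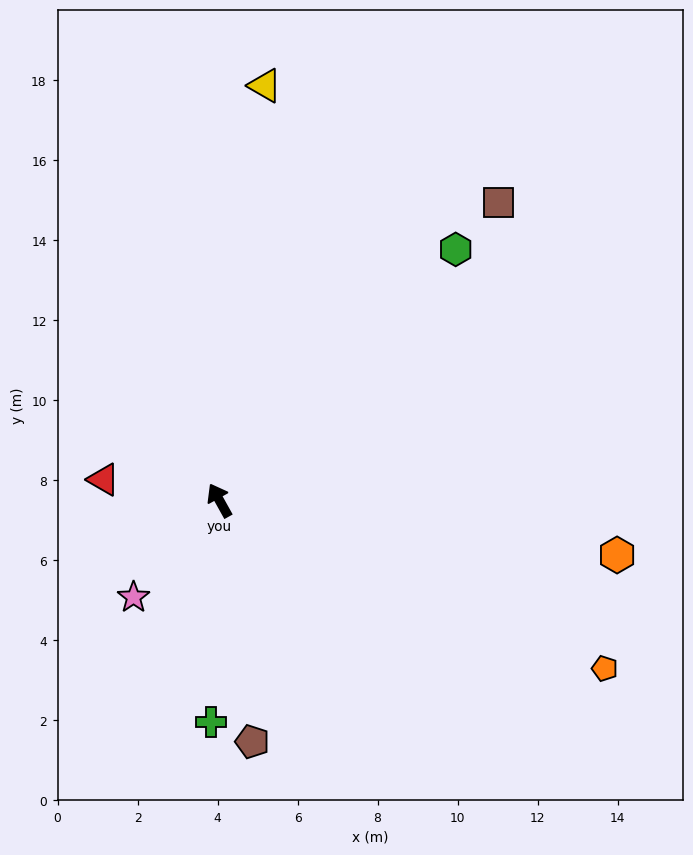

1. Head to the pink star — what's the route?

turn left 109°, forward 3.2 m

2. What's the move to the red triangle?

turn left 51°, forward 2.9 m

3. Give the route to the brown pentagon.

turn left 159°, forward 6.1 m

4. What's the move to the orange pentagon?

turn right 143°, forward 10.5 m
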